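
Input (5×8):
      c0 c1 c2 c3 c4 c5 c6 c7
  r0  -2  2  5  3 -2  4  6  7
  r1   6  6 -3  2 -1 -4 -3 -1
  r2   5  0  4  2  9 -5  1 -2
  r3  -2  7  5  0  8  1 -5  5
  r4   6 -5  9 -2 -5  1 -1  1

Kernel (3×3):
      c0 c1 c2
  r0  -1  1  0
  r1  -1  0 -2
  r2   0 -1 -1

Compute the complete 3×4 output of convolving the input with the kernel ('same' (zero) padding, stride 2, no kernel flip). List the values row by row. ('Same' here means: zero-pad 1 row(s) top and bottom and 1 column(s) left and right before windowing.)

Output[0,0]: The receptive field on the zero-padded input at this output position is [0 0 0 / 0 -2 2 / 0 6 6]. Elementwise product with the kernel and sum: 0·-1 + 0·1 + 0·-1 + 2·-2 + 6·-1 + 6·-1.

-16 -7 -6 -14
1 -18 -4 10
8 7 8 -9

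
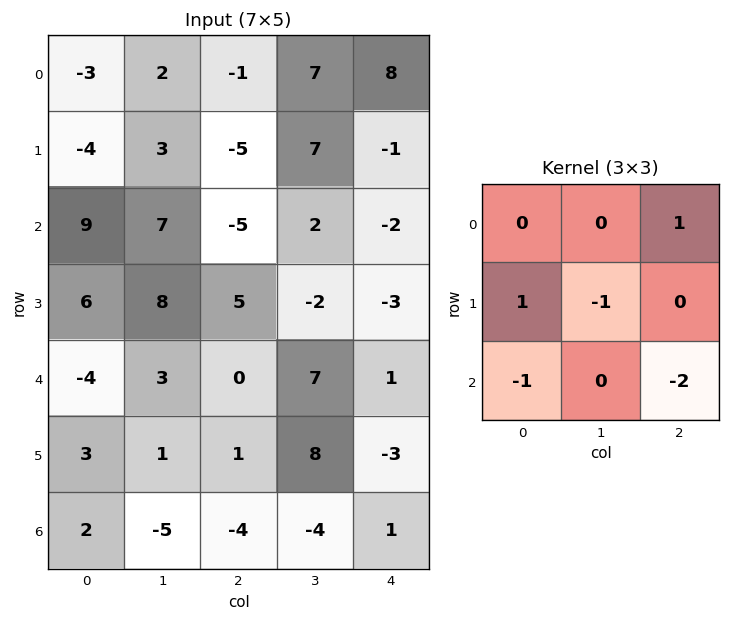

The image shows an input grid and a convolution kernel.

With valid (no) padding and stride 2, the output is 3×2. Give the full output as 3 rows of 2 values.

-7 5
-3 3
8 -4

Output[0,0]: The receptive field on the input at this output position is [-3 2 -1 / -4 3 -5 / 9 7 -5]. Elementwise product with the kernel and sum: -1·1 + -4·1 + 3·-1 + 9·-1 + -5·-2.
Output[0,1]: The receptive field on the input at this output position is [-1 7 8 / -5 7 -1 / -5 2 -2]. Elementwise product with the kernel and sum: 8·1 + -5·1 + 7·-1 + -5·-1 + -2·-2.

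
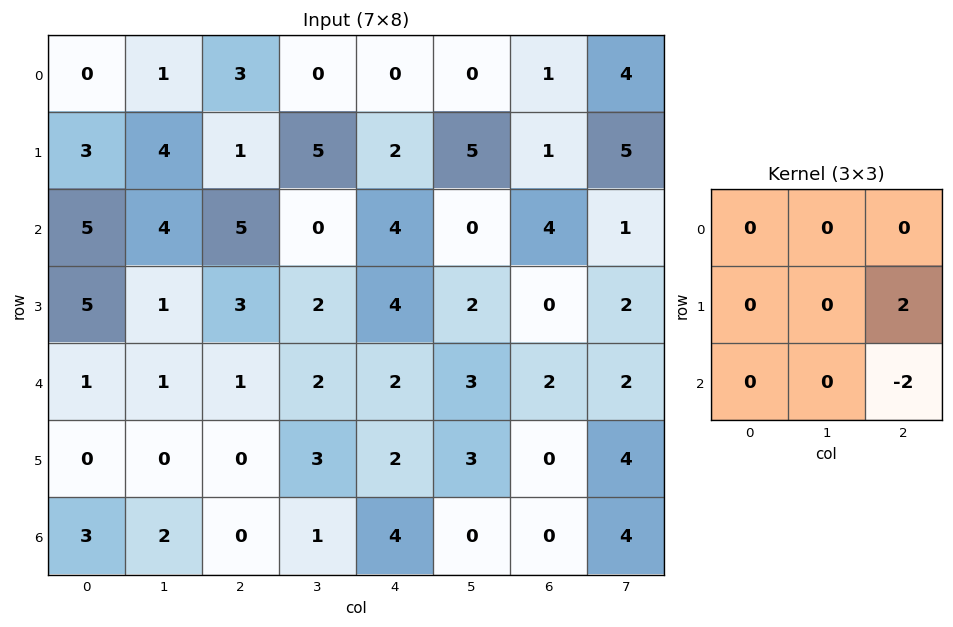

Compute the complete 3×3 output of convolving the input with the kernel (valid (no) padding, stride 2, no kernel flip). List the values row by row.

-8 -4 -6
4 4 -4
0 -4 0

Output[0,0]: The receptive field on the input at this output position is [0 1 3 / 3 4 1 / 5 4 5]. Elementwise product with the kernel and sum: 1·2 + 5·-2.
Output[0,1]: The receptive field on the input at this output position is [3 0 0 / 1 5 2 / 5 0 4]. Elementwise product with the kernel and sum: 2·2 + 4·-2.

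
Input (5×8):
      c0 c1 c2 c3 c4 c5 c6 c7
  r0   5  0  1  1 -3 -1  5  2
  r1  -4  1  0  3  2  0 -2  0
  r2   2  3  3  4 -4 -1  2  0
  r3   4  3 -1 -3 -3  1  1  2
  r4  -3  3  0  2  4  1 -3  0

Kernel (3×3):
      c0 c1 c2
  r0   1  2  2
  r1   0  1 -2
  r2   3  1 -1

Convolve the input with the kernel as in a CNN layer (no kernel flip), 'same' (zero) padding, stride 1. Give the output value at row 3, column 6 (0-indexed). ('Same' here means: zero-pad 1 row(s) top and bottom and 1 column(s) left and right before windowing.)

The receptive field on the zero-padded input at this output position is [-1 2 0 / 1 1 2 / 1 -3 0]. Elementwise product with the kernel and sum: -1·1 + 2·2 + 0·2 + 1·1 + 2·-2 + 1·3 + -3·1 + 0·-1.

0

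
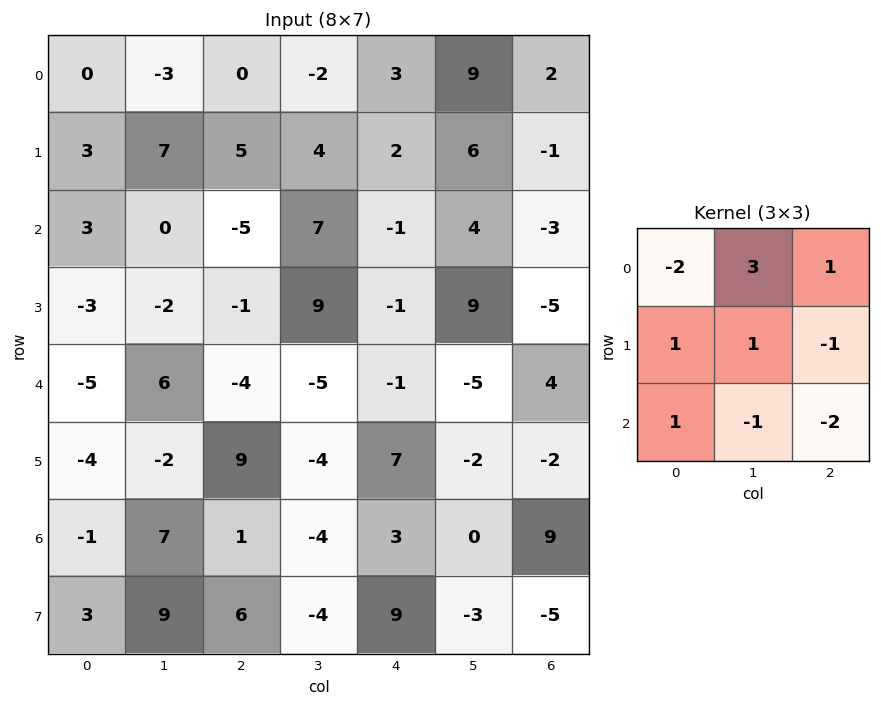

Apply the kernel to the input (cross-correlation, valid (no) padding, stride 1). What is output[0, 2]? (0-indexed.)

The receptive field on the input at this output position is [0 -2 3 / 5 4 2 / -5 7 -1]. Elementwise product with the kernel and sum: 0·-2 + -2·3 + 3·1 + 5·1 + 4·1 + 2·-1 + -5·1 + 7·-1 + -1·-2.

-6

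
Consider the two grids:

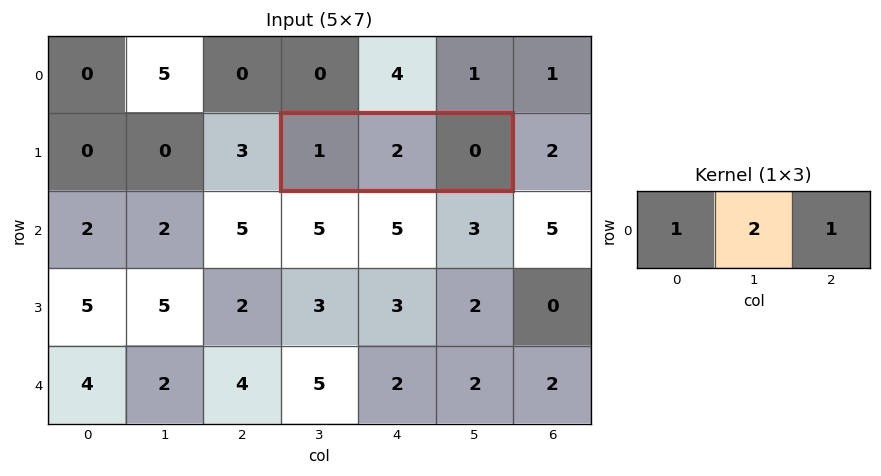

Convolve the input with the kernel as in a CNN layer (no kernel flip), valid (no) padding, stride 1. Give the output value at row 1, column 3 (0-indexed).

The receptive field on the input at this output position is [1 2 0]. Elementwise product with the kernel and sum: 1·1 + 2·2 + 0·1.

5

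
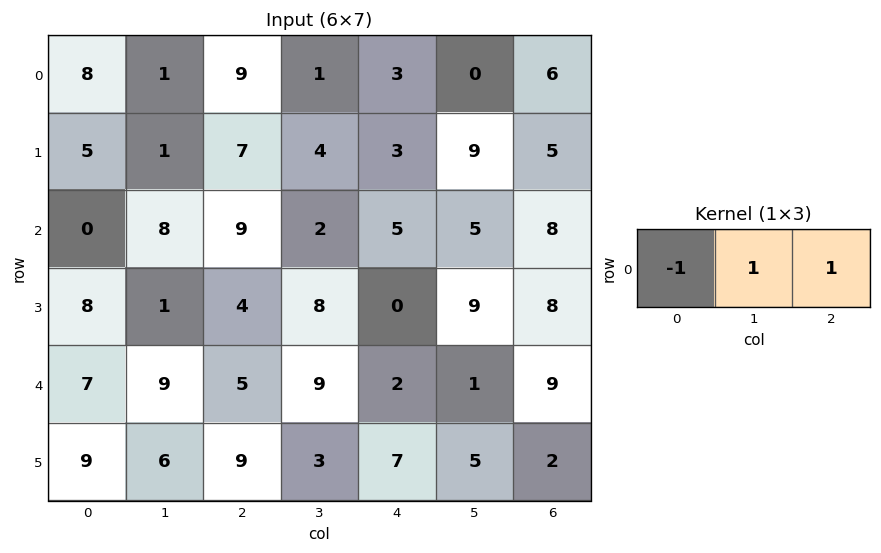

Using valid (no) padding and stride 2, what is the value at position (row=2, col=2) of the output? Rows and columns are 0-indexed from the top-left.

The receptive field on the input at this output position is [2 1 9]. Elementwise product with the kernel and sum: 2·-1 + 1·1 + 9·1.

8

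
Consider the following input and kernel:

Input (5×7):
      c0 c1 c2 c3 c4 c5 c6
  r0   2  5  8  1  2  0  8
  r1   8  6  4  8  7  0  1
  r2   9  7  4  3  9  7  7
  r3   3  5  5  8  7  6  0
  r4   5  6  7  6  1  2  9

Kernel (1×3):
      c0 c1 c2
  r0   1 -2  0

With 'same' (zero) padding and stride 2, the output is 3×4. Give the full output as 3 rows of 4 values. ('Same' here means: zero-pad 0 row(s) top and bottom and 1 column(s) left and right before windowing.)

-4 -11 -3 -16
-18 -1 -15 -7
-10 -8 4 -16

Output[0,0]: The receptive field on the zero-padded input at this output position is [0 2 5]. Elementwise product with the kernel and sum: 0·1 + 2·-2.
Output[0,1]: The receptive field on the zero-padded input at this output position is [5 8 1]. Elementwise product with the kernel and sum: 5·1 + 8·-2.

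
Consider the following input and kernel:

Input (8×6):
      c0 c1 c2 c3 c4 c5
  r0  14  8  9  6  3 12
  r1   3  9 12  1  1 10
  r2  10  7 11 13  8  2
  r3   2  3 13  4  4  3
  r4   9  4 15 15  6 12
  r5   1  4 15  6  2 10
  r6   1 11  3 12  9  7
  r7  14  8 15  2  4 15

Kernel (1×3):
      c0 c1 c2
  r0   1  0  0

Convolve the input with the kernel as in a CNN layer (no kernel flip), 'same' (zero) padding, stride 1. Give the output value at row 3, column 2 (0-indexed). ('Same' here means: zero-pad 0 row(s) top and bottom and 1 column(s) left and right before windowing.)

The receptive field on the zero-padded input at this output position is [3 13 4]. Elementwise product with the kernel and sum: 3·1.

3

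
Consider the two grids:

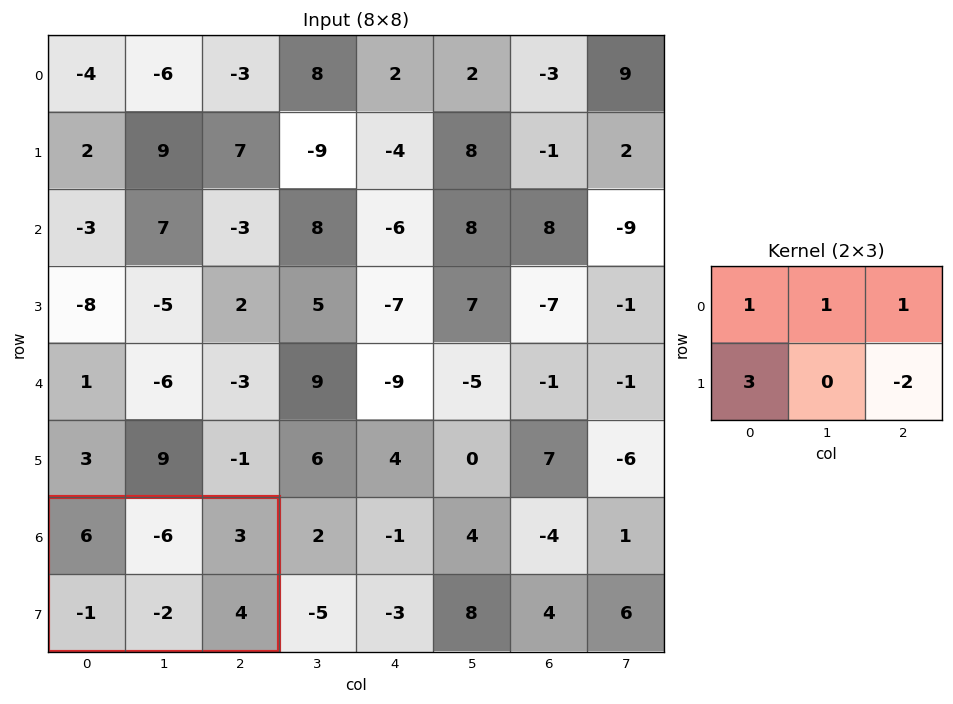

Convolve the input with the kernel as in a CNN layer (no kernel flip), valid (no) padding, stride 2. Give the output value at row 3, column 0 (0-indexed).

-8

The receptive field on the input at this output position is [6 -6 3 / -1 -2 4]. Elementwise product with the kernel and sum: 6·1 + -6·1 + 3·1 + -1·3 + 4·-2.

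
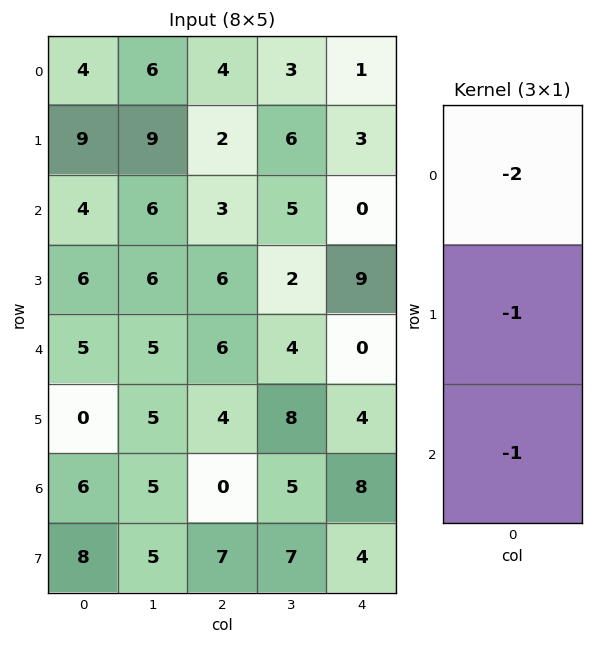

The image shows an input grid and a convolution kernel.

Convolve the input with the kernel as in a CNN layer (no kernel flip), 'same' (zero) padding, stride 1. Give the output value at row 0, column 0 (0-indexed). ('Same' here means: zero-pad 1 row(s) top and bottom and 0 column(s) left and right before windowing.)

The receptive field on the zero-padded input at this output position is [0 / 4 / 9]. Elementwise product with the kernel and sum: 0·-2 + 4·-1 + 9·-1.

-13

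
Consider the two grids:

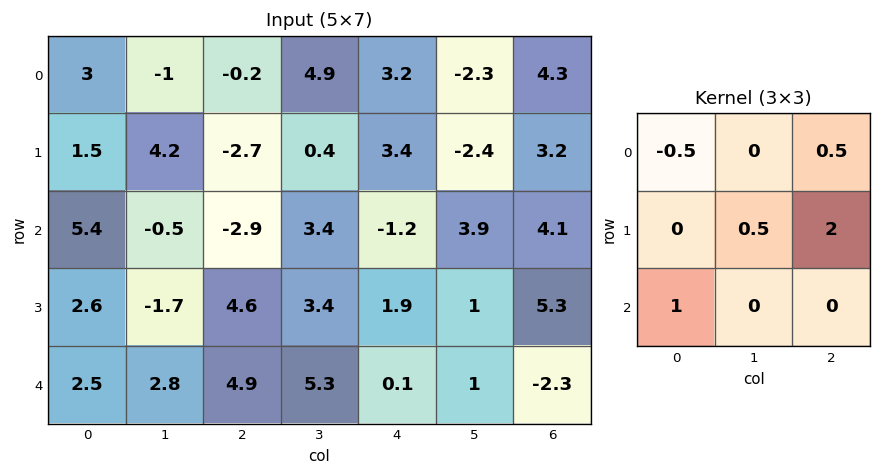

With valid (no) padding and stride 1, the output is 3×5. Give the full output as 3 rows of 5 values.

Output[0,0]: The receptive field on the input at this output position is [3 -1 -0.2 / 1.5 4.2 -2.7 / 5.4 -0.5 -2.9]. Elementwise product with the kernel and sum: 3·-0.5 + -0.2·0.5 + 4.2·0.5 + -2.7·2 + 5.4·1.

0.5 1.9 5.8 -3.3 4.55
-5.55 1.75 6.95 9.2 11.95
6.7 13.85 11.25 8.5 13.85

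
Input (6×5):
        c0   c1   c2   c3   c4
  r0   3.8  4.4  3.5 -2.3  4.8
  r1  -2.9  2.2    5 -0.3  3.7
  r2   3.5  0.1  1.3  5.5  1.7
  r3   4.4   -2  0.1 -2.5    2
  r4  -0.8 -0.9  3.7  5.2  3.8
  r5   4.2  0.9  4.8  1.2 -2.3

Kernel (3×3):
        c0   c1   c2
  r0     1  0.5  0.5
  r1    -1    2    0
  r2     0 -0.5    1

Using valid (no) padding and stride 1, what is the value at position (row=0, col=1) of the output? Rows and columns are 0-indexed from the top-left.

17.65

The receptive field on the input at this output position is [4.4 3.5 -2.3 / 2.2 5 -0.3 / 0.1 1.3 5.5]. Elementwise product with the kernel and sum: 4.4·1 + 3.5·0.5 + -2.3·0.5 + 2.2·-1 + 5·2 + 1.3·-0.5 + 5.5·1.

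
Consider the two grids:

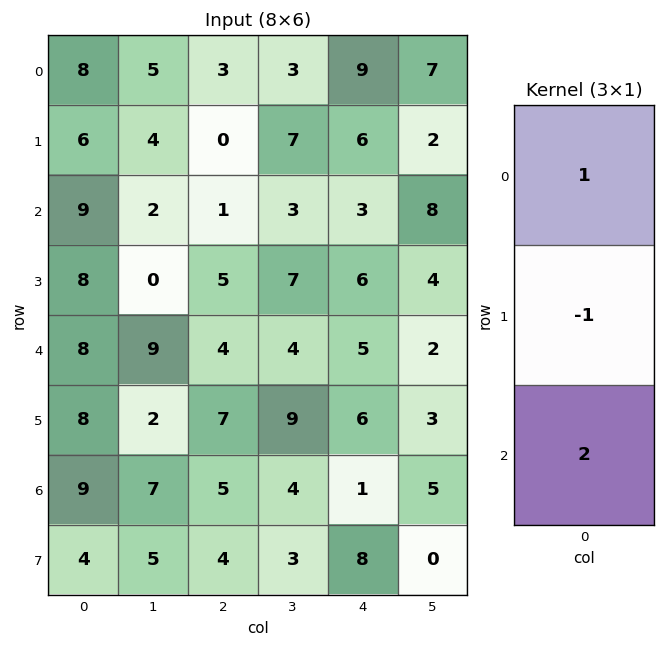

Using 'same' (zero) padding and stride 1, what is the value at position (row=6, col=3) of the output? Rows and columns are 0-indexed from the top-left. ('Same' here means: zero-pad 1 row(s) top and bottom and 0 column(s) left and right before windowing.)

The receptive field on the zero-padded input at this output position is [9 / 4 / 3]. Elementwise product with the kernel and sum: 9·1 + 4·-1 + 3·2.

11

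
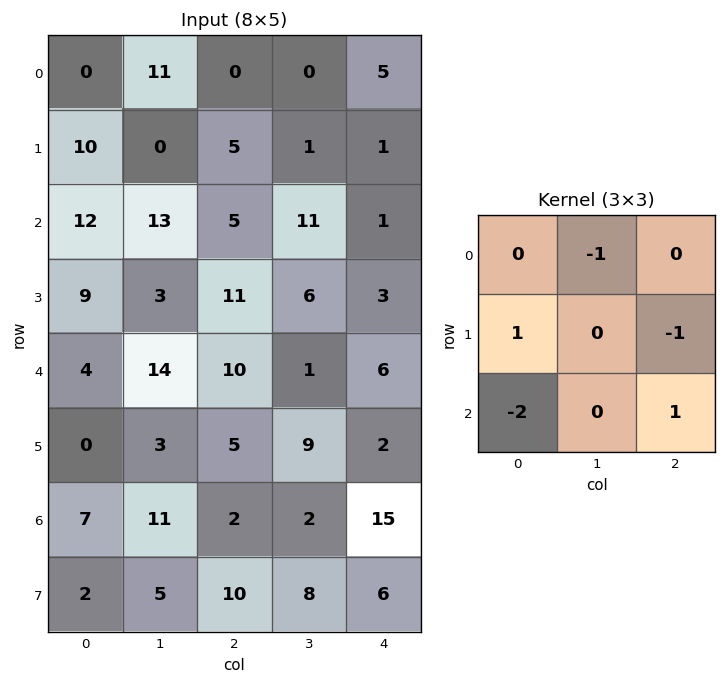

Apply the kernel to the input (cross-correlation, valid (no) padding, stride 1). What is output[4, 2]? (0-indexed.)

The receptive field on the input at this output position is [10 1 6 / 5 9 2 / 2 2 15]. Elementwise product with the kernel and sum: 1·-1 + 5·1 + 2·-1 + 2·-2 + 15·1.

13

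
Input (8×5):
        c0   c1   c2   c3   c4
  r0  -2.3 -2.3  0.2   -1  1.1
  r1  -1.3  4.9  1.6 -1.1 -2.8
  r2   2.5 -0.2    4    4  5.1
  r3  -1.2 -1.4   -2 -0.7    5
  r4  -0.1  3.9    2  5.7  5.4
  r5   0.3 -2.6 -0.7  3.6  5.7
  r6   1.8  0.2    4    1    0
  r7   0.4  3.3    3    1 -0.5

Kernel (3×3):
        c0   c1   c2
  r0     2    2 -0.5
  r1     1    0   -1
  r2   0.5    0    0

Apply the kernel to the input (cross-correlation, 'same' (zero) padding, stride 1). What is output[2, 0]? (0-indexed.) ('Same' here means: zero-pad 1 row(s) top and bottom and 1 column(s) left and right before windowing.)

The receptive field on the zero-padded input at this output position is [0 -1.3 4.9 / 0 2.5 -0.2 / 0 -1.2 -1.4]. Elementwise product with the kernel and sum: 0·2 + -1.3·2 + 4.9·-0.5 + 0·1 + -0.2·-1 + 0·0.5.

-4.85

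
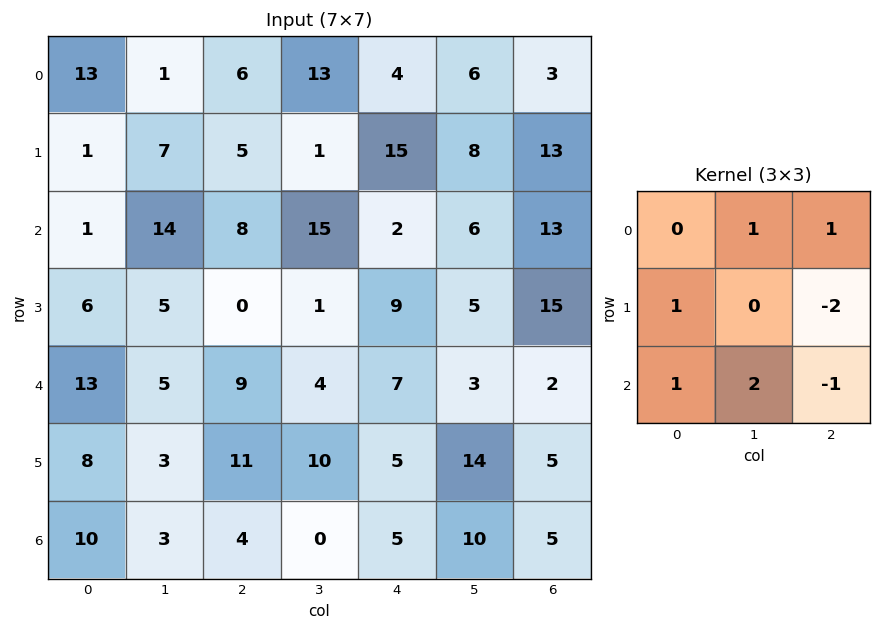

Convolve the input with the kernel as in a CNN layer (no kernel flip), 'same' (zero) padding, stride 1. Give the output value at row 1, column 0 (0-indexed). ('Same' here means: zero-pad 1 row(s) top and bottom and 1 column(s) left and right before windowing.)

-12

The receptive field on the zero-padded input at this output position is [0 13 1 / 0 1 7 / 0 1 14]. Elementwise product with the kernel and sum: 13·1 + 1·1 + 0·1 + 7·-2 + 0·1 + 1·2 + 14·-1.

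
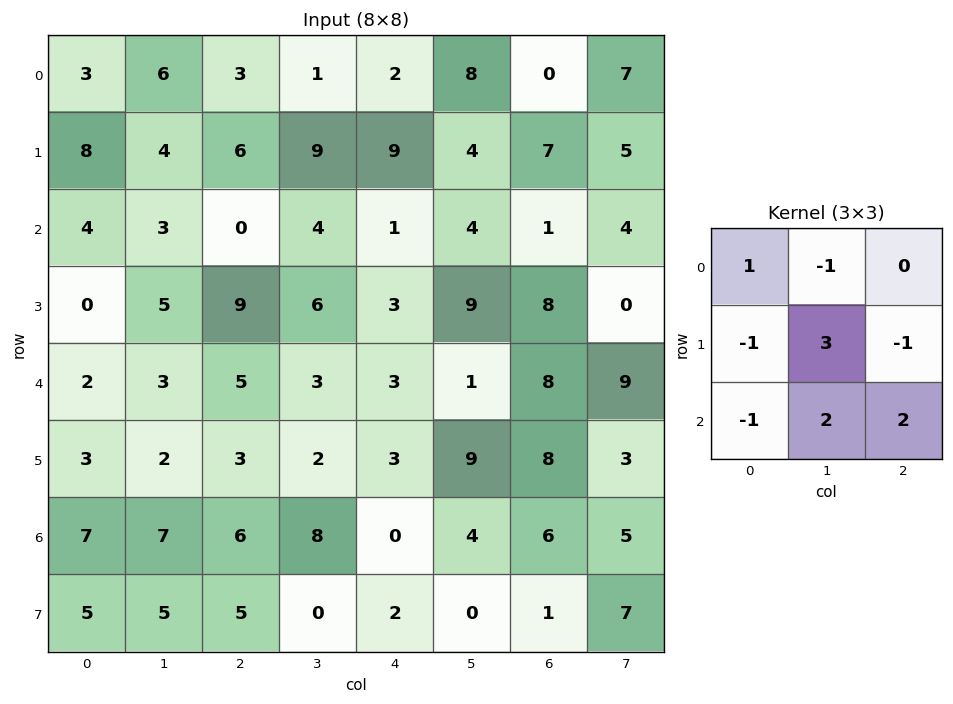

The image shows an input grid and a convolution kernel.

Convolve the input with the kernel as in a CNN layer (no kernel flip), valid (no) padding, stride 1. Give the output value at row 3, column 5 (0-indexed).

28

The receptive field on the input at this output position is [9 8 0 / 1 8 9 / 9 8 3]. Elementwise product with the kernel and sum: 9·1 + 8·-1 + 1·-1 + 8·3 + 9·-1 + 9·-1 + 8·2 + 3·2.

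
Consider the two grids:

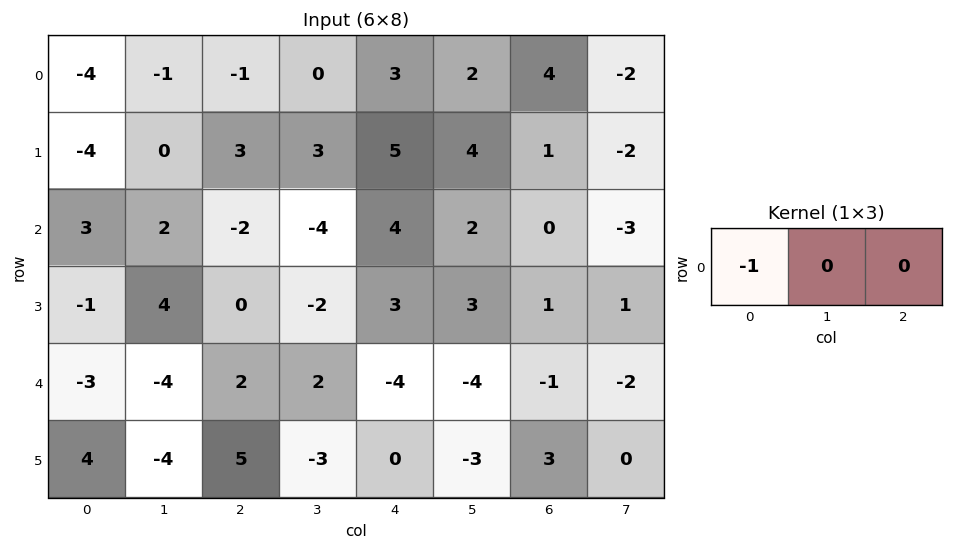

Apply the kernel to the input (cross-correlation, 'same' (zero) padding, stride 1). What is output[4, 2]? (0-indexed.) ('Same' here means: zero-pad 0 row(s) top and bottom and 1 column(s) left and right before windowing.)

4

The receptive field on the zero-padded input at this output position is [-4 2 2]. Elementwise product with the kernel and sum: -4·-1.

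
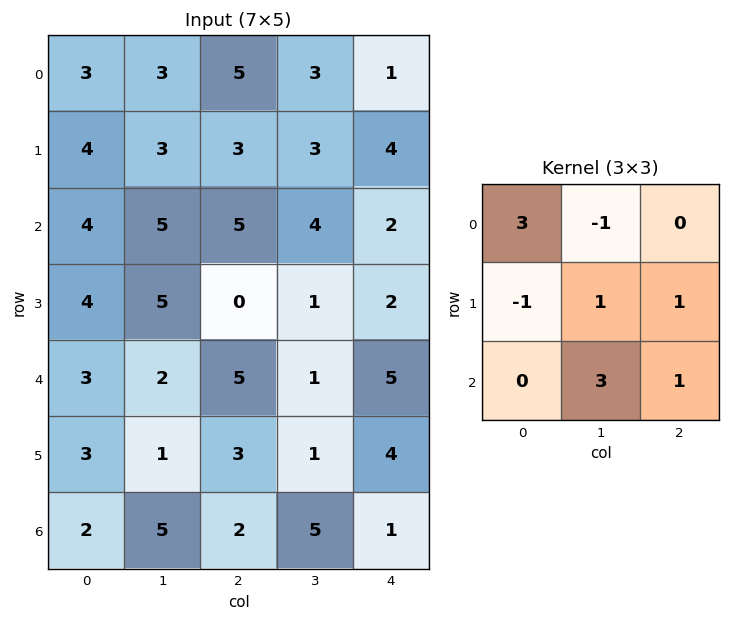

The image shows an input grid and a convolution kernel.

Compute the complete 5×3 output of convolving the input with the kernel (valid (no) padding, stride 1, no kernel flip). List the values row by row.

28 26 30
30 11 12
19 22 22
17 29 7
25 15 32

Output[0,0]: The receptive field on the input at this output position is [3 3 5 / 4 3 3 / 4 5 5]. Elementwise product with the kernel and sum: 3·3 + 3·-1 + 4·-1 + 3·1 + 3·1 + 5·3 + 5·1.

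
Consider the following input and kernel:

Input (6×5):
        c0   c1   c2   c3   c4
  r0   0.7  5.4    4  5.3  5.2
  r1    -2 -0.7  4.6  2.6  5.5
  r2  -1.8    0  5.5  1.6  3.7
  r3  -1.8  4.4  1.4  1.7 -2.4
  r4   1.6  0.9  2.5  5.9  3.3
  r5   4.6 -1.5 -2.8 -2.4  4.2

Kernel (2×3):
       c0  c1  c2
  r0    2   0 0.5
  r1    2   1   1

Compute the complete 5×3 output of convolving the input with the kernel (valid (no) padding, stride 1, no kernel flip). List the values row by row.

3.3 19.25 27.9
0.2 7 28.25
1.35 12.7 14.95
3.7 19.85 15.8
9.35 -3.45 2.85

Output[0,0]: The receptive field on the input at this output position is [0.7 5.4 4 / -2 -0.7 4.6]. Elementwise product with the kernel and sum: 0.7·2 + 4·0.5 + -2·2 + -0.7·1 + 4.6·1.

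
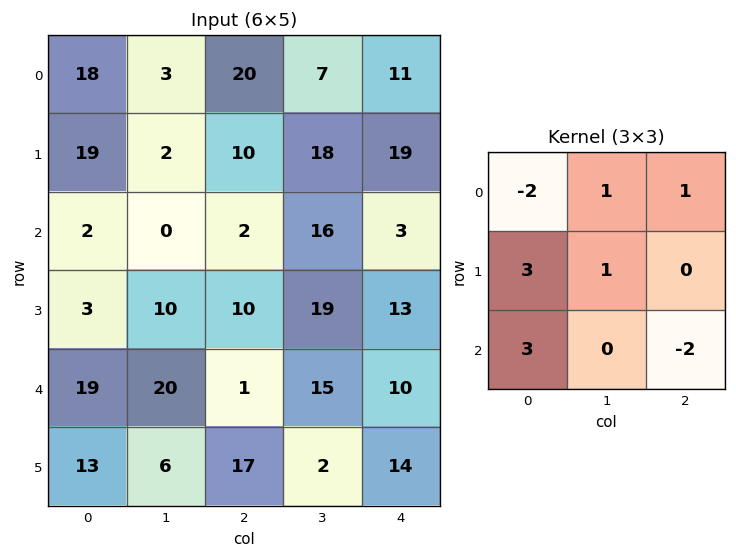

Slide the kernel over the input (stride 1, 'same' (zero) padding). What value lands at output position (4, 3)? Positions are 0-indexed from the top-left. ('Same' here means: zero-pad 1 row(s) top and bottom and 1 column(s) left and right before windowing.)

53

The receptive field on the zero-padded input at this output position is [10 19 13 / 1 15 10 / 17 2 14]. Elementwise product with the kernel and sum: 10·-2 + 19·1 + 13·1 + 1·3 + 15·1 + 17·3 + 14·-2.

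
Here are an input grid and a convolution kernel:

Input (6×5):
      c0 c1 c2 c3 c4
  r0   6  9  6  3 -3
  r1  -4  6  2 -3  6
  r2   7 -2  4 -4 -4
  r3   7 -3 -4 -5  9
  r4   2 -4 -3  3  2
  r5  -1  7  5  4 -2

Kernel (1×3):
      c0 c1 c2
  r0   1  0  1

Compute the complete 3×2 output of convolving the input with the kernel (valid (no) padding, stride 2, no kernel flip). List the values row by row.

Output[0,0]: The receptive field on the input at this output position is [6 9 6]. Elementwise product with the kernel and sum: 6·1 + 6·1.

12 3
11 0
-1 -1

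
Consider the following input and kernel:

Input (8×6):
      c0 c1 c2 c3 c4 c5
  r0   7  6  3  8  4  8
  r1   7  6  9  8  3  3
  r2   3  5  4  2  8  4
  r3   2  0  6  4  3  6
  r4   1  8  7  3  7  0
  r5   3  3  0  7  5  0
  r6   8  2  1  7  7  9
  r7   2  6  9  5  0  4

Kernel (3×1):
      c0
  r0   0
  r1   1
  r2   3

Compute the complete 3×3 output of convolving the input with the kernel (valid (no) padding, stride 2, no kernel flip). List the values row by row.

16 21 27
5 27 24
27 3 26

Output[0,0]: The receptive field on the input at this output position is [7 / 7 / 3]. Elementwise product with the kernel and sum: 7·1 + 3·3.
Output[0,1]: The receptive field on the input at this output position is [3 / 9 / 4]. Elementwise product with the kernel and sum: 9·1 + 4·3.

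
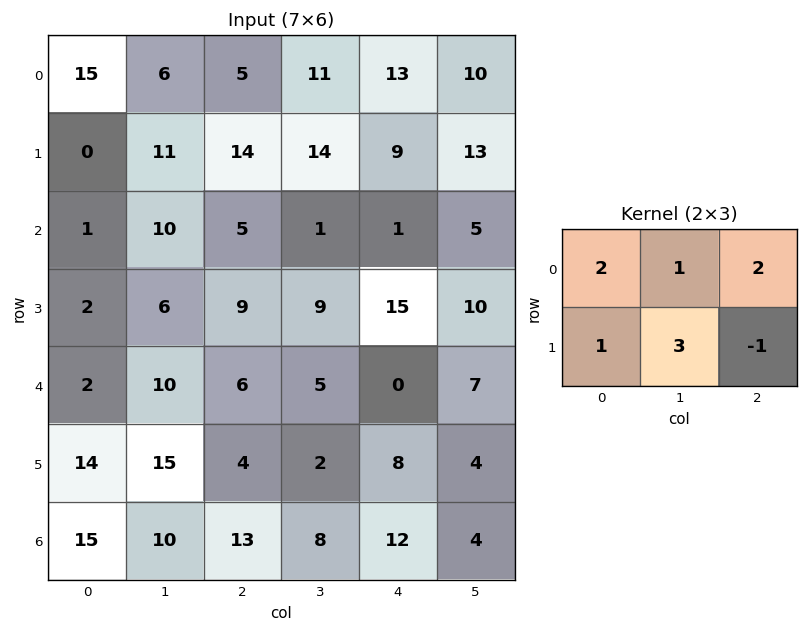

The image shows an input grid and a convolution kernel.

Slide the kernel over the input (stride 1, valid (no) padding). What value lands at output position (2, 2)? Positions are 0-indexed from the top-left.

The receptive field on the input at this output position is [5 1 1 / 9 9 15]. Elementwise product with the kernel and sum: 5·2 + 1·1 + 1·2 + 9·1 + 9·3 + 15·-1.

34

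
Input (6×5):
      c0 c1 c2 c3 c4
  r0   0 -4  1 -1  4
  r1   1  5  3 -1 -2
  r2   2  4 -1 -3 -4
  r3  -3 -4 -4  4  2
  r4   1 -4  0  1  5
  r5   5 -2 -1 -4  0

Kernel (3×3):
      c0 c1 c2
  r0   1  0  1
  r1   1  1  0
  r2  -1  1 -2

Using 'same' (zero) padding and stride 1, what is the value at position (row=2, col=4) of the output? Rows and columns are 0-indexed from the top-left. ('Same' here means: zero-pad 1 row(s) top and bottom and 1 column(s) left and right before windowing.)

-10

The receptive field on the zero-padded input at this output position is [-1 -2 0 / -3 -4 0 / 4 2 0]. Elementwise product with the kernel and sum: -1·1 + 0·1 + -3·1 + -4·1 + 4·-1 + 2·1 + 0·-2.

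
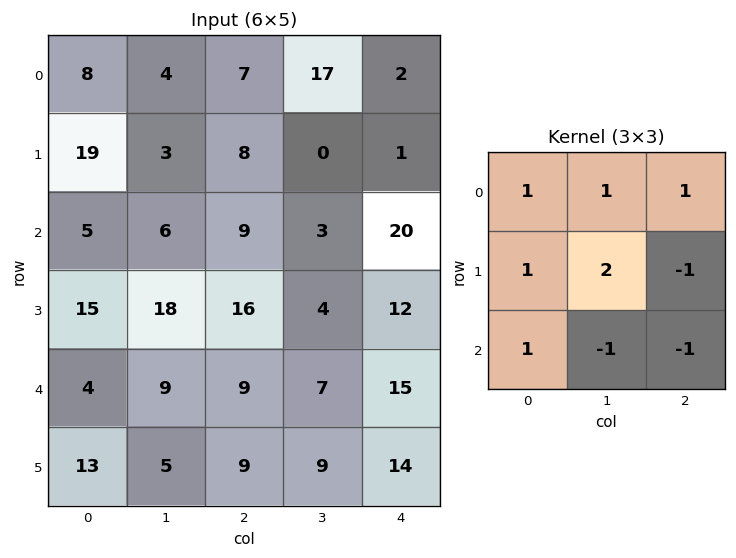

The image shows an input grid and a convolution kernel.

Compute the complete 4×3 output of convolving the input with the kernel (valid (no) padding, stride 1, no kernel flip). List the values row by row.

Output[0,0]: The receptive field on the input at this output position is [8 4 7 / 19 3 8 / 5 6 9]. Elementwise product with the kernel and sum: 8·1 + 4·1 + 7·1 + 19·1 + 3·2 + 8·-1 + 5·1 + 6·-1 + 9·-1.
Output[0,1]: The receptive field on the input at this output position is [4 7 17 / 3 8 0 / 6 9 3]. Elementwise product with the kernel and sum: 4·1 + 7·1 + 17·1 + 3·1 + 8·2 + 0·-1 + 6·1 + 9·-1 + 3·-1.

26 41 19
19 30 4
41 57 31
61 45 26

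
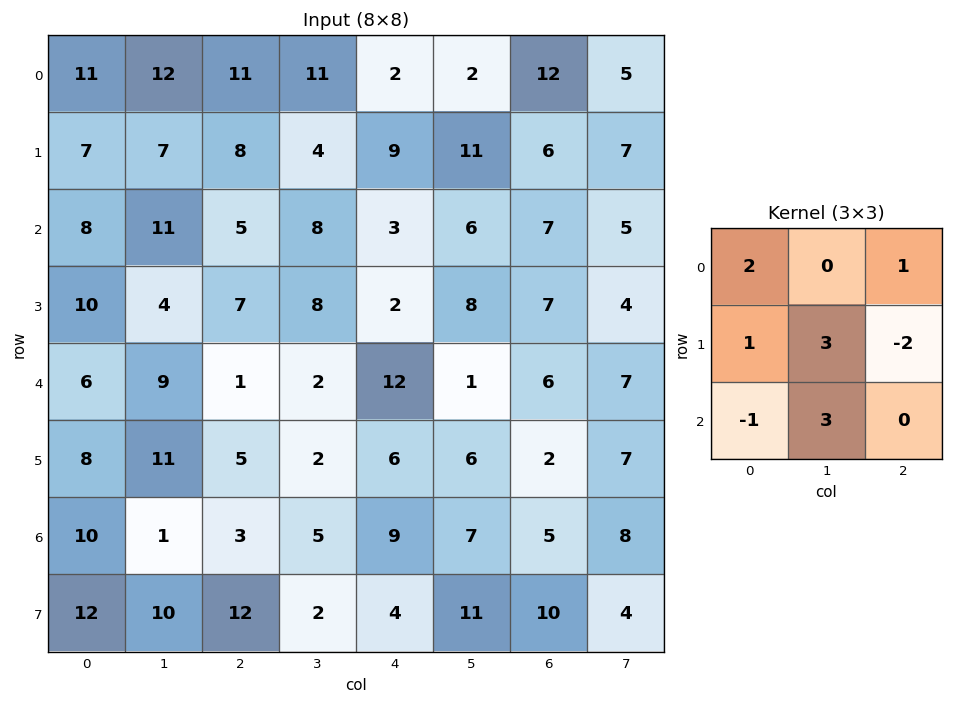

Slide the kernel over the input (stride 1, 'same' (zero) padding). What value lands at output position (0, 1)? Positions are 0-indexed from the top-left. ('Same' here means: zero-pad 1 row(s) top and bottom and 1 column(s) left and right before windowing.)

39

The receptive field on the zero-padded input at this output position is [0 0 0 / 11 12 11 / 7 7 8]. Elementwise product with the kernel and sum: 0·2 + 0·1 + 11·1 + 12·3 + 11·-2 + 7·-1 + 7·3.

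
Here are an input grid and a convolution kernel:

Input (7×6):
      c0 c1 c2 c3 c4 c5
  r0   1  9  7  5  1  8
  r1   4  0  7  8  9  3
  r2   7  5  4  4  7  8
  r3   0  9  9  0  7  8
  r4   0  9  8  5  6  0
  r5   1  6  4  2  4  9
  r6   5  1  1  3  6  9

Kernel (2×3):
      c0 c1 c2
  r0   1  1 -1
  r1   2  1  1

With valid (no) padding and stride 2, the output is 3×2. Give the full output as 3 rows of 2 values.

Output[0,0]: The receptive field on the input at this output position is [1 9 7 / 4 0 7]. Elementwise product with the kernel and sum: 1·1 + 9·1 + 7·-1 + 4·2 + 0·1 + 7·1.
Output[0,1]: The receptive field on the input at this output position is [7 5 1 / 7 8 9]. Elementwise product with the kernel and sum: 7·1 + 5·1 + 1·-1 + 7·2 + 8·1 + 9·1.

18 42
26 26
13 21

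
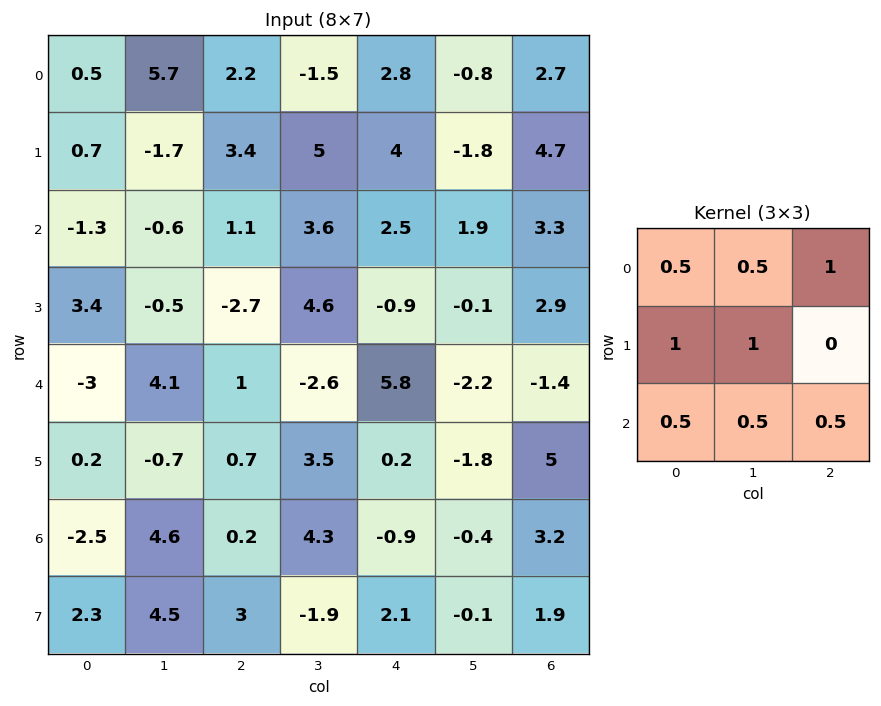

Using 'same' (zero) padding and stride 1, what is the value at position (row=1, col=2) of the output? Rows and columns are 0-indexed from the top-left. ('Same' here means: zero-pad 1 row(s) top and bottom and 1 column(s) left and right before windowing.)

6.2

The receptive field on the zero-padded input at this output position is [5.7 2.2 -1.5 / -1.7 3.4 5 / -0.6 1.1 3.6]. Elementwise product with the kernel and sum: 5.7·0.5 + 2.2·0.5 + -1.5·1 + -1.7·1 + 3.4·1 + -0.6·0.5 + 1.1·0.5 + 3.6·0.5.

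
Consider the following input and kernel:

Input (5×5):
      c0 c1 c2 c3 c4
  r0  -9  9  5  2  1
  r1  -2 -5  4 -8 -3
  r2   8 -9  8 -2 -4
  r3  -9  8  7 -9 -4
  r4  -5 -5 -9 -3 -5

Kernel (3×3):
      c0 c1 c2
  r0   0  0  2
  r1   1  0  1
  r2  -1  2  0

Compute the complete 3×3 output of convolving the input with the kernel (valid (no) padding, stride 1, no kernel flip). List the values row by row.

-14 16 -9
49 -21 -27
9 -18 -2

Output[0,0]: The receptive field on the input at this output position is [-9 9 5 / -2 -5 4 / 8 -9 8]. Elementwise product with the kernel and sum: 5·2 + -2·1 + 4·1 + 8·-1 + -9·2.
Output[0,1]: The receptive field on the input at this output position is [9 5 2 / -5 4 -8 / -9 8 -2]. Elementwise product with the kernel and sum: 2·2 + -5·1 + -8·1 + -9·-1 + 8·2.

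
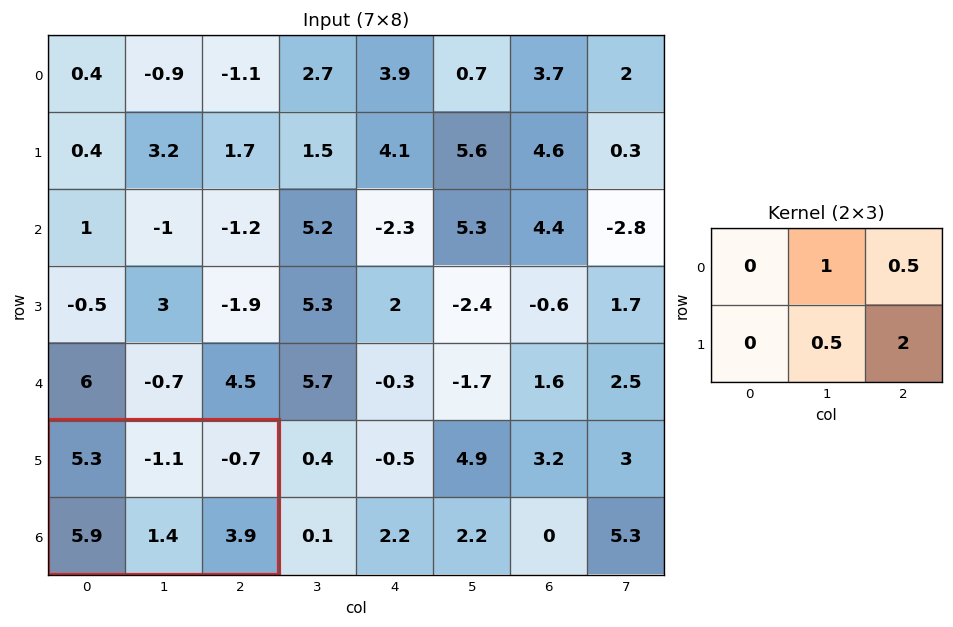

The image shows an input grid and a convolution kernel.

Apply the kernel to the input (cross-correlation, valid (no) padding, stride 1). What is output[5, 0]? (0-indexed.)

The receptive field on the input at this output position is [5.3 -1.1 -0.7 / 5.9 1.4 3.9]. Elementwise product with the kernel and sum: -1.1·1 + -0.7·0.5 + 1.4·0.5 + 3.9·2.

7.05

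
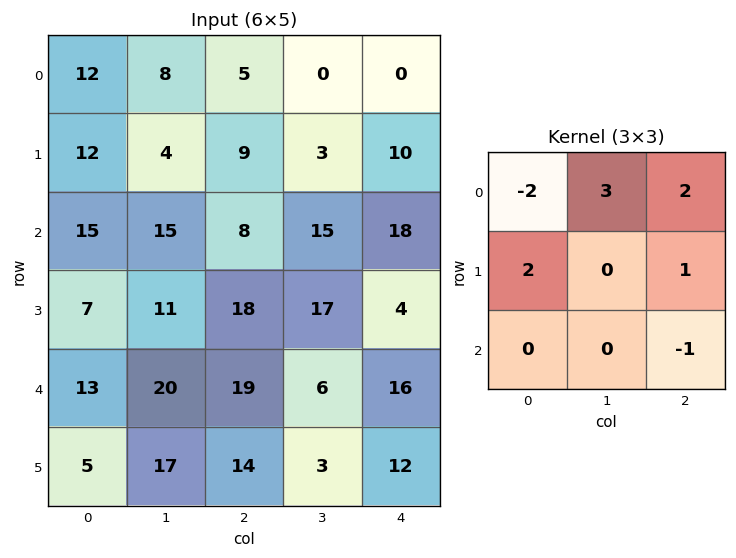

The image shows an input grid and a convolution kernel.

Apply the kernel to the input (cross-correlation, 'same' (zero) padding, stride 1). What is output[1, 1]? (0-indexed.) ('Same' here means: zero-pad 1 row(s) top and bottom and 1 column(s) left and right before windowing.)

The receptive field on the zero-padded input at this output position is [12 8 5 / 12 4 9 / 15 15 8]. Elementwise product with the kernel and sum: 12·-2 + 8·3 + 5·2 + 12·2 + 9·1 + 8·-1.

35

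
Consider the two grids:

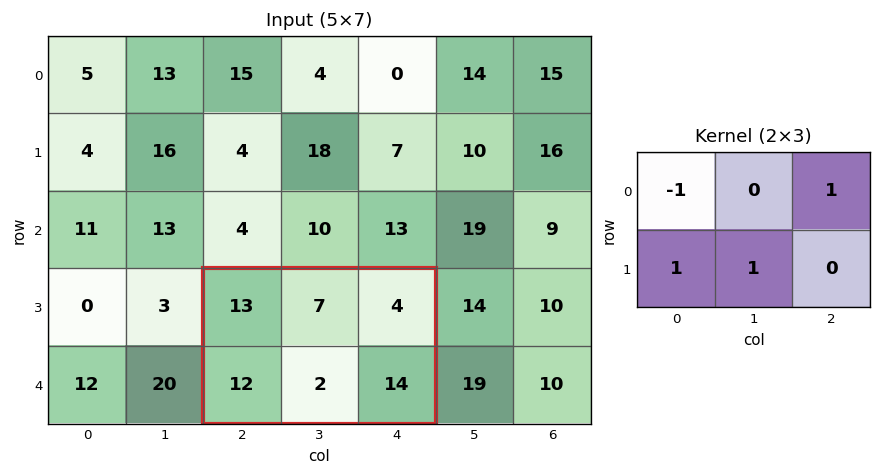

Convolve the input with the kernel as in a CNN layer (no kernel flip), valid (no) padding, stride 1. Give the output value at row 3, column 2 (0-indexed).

The receptive field on the input at this output position is [13 7 4 / 12 2 14]. Elementwise product with the kernel and sum: 13·-1 + 4·1 + 12·1 + 2·1.

5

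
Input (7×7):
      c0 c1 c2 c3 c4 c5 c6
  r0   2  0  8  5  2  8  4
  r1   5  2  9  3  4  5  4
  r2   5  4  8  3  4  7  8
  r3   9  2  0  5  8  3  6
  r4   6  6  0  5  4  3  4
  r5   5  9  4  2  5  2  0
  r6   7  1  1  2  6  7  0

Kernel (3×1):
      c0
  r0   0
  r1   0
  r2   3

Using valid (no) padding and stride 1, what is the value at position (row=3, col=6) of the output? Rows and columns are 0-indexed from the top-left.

0

The receptive field on the input at this output position is [6 / 4 / 0]. Elementwise product with the kernel and sum: 0·3.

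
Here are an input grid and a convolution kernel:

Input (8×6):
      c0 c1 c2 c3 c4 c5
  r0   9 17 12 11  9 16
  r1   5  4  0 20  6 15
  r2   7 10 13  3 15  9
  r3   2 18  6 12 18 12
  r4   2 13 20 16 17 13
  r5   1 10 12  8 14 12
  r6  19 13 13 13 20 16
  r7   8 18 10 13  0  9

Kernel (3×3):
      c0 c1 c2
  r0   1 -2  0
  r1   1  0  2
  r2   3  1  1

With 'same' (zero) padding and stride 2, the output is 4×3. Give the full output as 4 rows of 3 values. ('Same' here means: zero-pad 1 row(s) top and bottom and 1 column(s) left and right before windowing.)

43 71 124
30 92 95
33 101 68
50 102 73

Output[0,0]: The receptive field on the zero-padded input at this output position is [0 0 0 / 0 9 17 / 0 5 4]. Elementwise product with the kernel and sum: 0·1 + 0·-2 + 0·1 + 17·2 + 0·3 + 5·1 + 4·1.
Output[0,1]: The receptive field on the zero-padded input at this output position is [0 0 0 / 17 12 11 / 4 0 20]. Elementwise product with the kernel and sum: 0·1 + 0·-2 + 17·1 + 11·2 + 4·3 + 0·1 + 20·1.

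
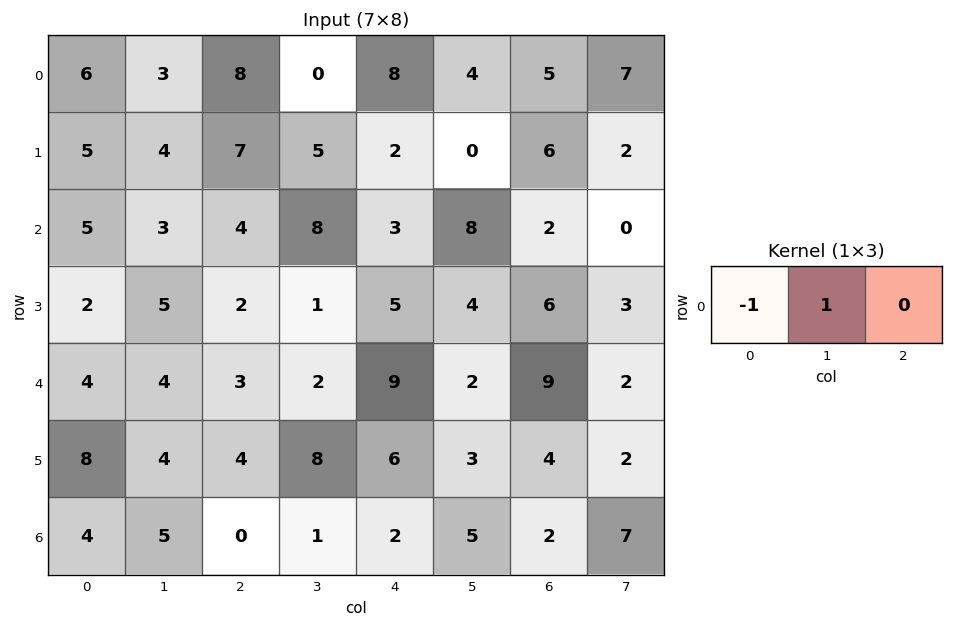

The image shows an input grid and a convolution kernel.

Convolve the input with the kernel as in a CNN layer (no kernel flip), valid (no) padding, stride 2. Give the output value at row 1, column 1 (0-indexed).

The receptive field on the input at this output position is [4 8 3]. Elementwise product with the kernel and sum: 4·-1 + 8·1.

4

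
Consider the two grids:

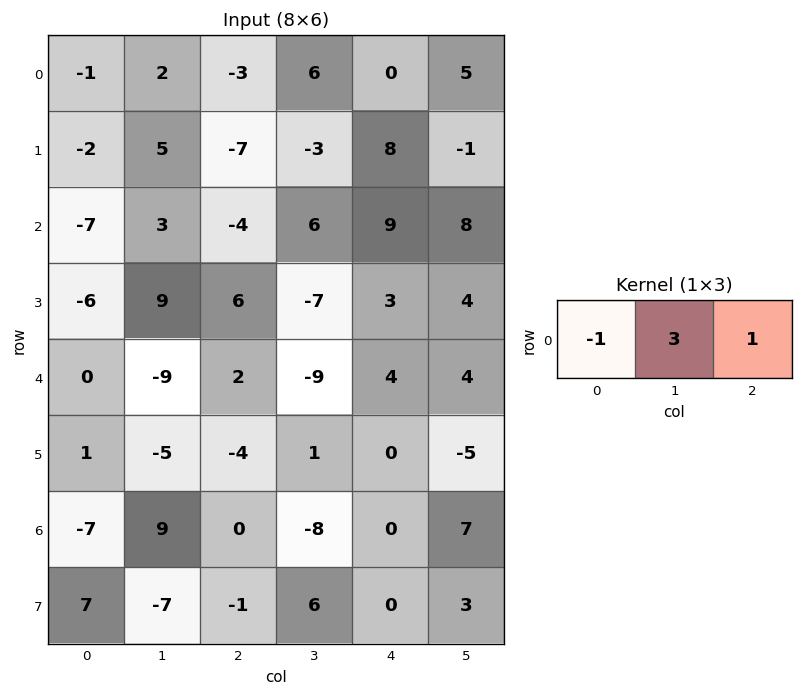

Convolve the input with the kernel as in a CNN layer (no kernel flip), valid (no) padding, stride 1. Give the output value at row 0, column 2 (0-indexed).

The receptive field on the input at this output position is [-3 6 0]. Elementwise product with the kernel and sum: -3·-1 + 6·3 + 0·1.

21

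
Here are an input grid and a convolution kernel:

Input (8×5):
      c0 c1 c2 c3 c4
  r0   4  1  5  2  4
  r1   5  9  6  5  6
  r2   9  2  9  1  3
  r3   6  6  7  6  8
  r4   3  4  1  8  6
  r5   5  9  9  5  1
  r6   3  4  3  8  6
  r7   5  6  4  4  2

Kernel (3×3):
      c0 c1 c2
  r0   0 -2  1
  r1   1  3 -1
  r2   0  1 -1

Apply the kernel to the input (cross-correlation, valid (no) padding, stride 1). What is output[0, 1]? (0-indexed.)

22

The receptive field on the input at this output position is [1 5 2 / 9 6 5 / 2 9 1]. Elementwise product with the kernel and sum: 5·-2 + 2·1 + 9·1 + 6·3 + 5·-1 + 9·1 + 1·-1.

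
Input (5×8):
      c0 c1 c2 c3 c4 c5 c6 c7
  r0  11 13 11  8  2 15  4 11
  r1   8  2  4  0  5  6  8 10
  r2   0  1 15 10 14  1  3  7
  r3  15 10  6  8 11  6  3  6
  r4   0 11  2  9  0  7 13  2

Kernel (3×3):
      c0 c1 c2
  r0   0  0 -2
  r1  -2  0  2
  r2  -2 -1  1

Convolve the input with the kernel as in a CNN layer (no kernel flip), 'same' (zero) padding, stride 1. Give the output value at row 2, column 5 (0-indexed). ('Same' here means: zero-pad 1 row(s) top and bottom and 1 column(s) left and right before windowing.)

The receptive field on the zero-padded input at this output position is [5 6 8 / 14 1 3 / 11 6 3]. Elementwise product with the kernel and sum: 8·-2 + 14·-2 + 3·2 + 11·-2 + 6·-1 + 3·1.

-63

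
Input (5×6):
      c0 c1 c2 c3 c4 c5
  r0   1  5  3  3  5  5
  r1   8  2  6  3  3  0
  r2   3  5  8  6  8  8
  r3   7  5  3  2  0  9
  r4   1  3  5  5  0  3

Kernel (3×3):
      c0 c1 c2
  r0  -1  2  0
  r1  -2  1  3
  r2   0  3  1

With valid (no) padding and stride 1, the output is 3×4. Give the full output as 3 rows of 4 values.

36 42 29 36
37 37 20 32
21 30 15 36

Output[0,0]: The receptive field on the input at this output position is [1 5 3 / 8 2 6 / 3 5 8]. Elementwise product with the kernel and sum: 1·-1 + 5·2 + 8·-2 + 2·1 + 6·3 + 5·3 + 8·1.
Output[0,1]: The receptive field on the input at this output position is [5 3 3 / 2 6 3 / 5 8 6]. Elementwise product with the kernel and sum: 5·-1 + 3·2 + 2·-2 + 6·1 + 3·3 + 8·3 + 6·1.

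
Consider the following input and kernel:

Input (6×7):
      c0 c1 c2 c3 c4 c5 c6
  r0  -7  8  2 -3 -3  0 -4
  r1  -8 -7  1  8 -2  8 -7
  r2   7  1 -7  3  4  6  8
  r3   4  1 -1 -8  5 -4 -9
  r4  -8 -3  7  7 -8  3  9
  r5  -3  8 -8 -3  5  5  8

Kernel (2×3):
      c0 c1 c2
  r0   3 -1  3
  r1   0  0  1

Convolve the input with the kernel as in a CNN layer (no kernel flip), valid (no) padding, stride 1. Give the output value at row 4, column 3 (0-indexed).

The receptive field on the input at this output position is [7 -8 3 / -3 5 5]. Elementwise product with the kernel and sum: 7·3 + -8·-1 + 3·3 + 5·1.

43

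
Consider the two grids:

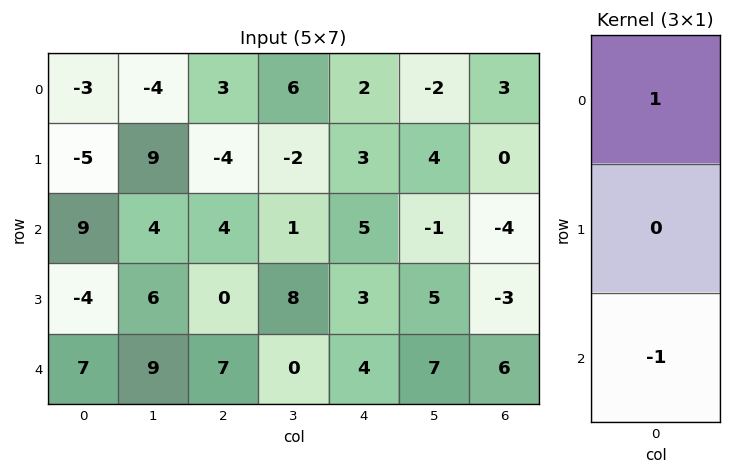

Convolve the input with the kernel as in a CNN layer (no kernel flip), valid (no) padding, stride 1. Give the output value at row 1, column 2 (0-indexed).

-4

The receptive field on the input at this output position is [-4 / 4 / 0]. Elementwise product with the kernel and sum: -4·1 + 0·-1.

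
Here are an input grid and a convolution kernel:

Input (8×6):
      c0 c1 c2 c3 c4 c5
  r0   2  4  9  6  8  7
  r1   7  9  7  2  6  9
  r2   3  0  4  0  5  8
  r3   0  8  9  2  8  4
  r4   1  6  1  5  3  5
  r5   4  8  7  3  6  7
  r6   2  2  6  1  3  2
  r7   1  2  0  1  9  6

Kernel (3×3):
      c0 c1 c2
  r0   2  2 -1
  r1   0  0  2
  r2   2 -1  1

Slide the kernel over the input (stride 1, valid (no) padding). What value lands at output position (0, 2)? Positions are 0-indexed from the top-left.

47

The receptive field on the input at this output position is [9 6 8 / 7 2 6 / 4 0 5]. Elementwise product with the kernel and sum: 9·2 + 6·2 + 8·-1 + 6·2 + 4·2 + 0·-1 + 5·1.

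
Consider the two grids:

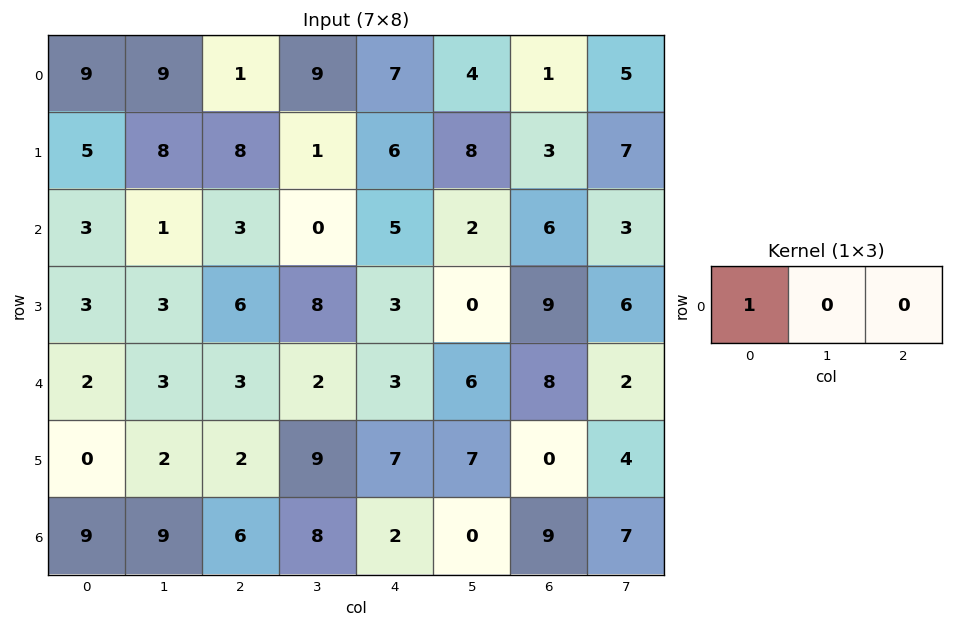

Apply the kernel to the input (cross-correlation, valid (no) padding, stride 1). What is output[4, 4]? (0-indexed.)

The receptive field on the input at this output position is [3 6 8]. Elementwise product with the kernel and sum: 3·1.

3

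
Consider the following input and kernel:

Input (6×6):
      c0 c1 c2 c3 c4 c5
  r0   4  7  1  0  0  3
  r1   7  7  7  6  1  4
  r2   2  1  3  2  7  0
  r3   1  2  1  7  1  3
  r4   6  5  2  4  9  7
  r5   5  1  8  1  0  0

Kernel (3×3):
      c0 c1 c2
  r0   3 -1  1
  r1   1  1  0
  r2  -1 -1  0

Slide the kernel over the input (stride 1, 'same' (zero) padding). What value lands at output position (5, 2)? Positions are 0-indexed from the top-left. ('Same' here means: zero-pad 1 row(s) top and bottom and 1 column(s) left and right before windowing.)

26

The receptive field on the zero-padded input at this output position is [5 2 4 / 1 8 1 / 0 0 0]. Elementwise product with the kernel and sum: 5·3 + 2·-1 + 4·1 + 1·1 + 8·1 + 0·-1 + 0·-1.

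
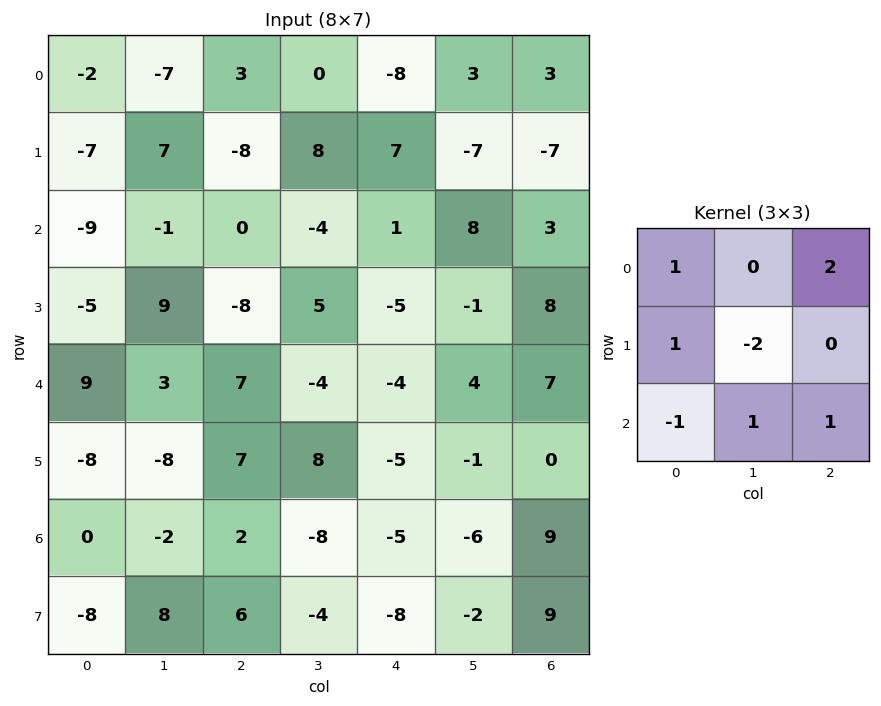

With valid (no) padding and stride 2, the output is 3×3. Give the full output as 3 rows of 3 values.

-9 -40 29
-31 -31 19
31 -25 15

Output[0,0]: The receptive field on the input at this output position is [-2 -7 3 / -7 7 -8 / -9 -1 0]. Elementwise product with the kernel and sum: -2·1 + 3·2 + -7·1 + 7·-2 + -9·-1 + -1·1 + 0·1.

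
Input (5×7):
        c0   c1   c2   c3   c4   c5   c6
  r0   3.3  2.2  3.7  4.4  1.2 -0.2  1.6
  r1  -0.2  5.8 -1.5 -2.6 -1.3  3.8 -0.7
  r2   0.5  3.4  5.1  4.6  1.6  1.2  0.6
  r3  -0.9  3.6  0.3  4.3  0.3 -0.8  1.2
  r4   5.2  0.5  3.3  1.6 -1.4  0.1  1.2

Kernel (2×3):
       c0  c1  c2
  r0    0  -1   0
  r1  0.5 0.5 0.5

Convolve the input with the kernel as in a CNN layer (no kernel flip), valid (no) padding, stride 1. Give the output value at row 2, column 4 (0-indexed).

-0.85

The receptive field on the input at this output position is [1.6 1.2 0.6 / 0.3 -0.8 1.2]. Elementwise product with the kernel and sum: 1.2·-1 + 0.3·0.5 + -0.8·0.5 + 1.2·0.5.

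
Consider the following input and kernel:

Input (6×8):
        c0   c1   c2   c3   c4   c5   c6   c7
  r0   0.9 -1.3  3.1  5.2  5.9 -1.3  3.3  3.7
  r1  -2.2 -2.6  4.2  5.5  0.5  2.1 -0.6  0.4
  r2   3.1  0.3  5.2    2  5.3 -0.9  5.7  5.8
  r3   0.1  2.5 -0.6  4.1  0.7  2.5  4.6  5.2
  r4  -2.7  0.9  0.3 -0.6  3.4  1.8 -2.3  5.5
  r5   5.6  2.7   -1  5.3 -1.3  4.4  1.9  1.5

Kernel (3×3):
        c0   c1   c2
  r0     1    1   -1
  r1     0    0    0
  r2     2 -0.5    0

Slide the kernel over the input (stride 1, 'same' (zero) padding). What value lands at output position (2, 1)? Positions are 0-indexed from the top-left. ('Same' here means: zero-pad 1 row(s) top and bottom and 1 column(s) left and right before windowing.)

-10.05

The receptive field on the zero-padded input at this output position is [-2.2 -2.6 4.2 / 3.1 0.3 5.2 / 0.1 2.5 -0.6]. Elementwise product with the kernel and sum: -2.2·1 + -2.6·1 + 4.2·-1 + 0.1·2 + 2.5·-0.5.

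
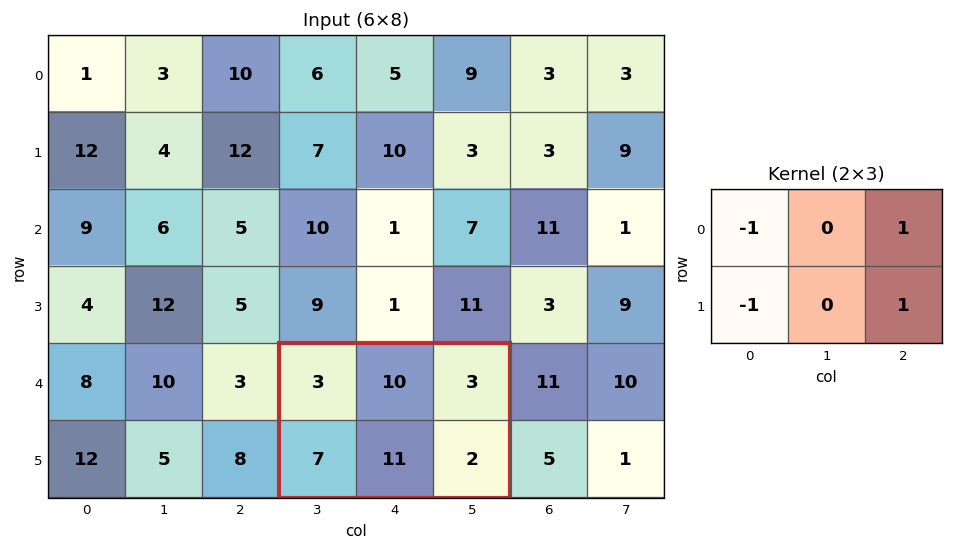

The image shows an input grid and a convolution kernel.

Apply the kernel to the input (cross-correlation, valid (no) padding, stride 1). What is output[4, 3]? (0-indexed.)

-5

The receptive field on the input at this output position is [3 10 3 / 7 11 2]. Elementwise product with the kernel and sum: 3·-1 + 3·1 + 7·-1 + 2·1.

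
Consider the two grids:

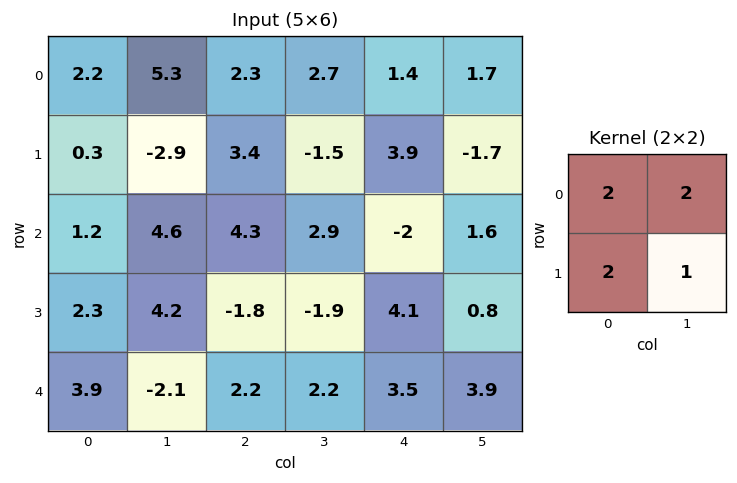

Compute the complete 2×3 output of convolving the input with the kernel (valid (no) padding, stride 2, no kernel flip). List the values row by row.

12.7 15.3 12.3
20.4 8.9 8.2

Output[0,0]: The receptive field on the input at this output position is [2.2 5.3 / 0.3 -2.9]. Elementwise product with the kernel and sum: 2.2·2 + 5.3·2 + 0.3·2 + -2.9·1.
Output[0,1]: The receptive field on the input at this output position is [2.3 2.7 / 3.4 -1.5]. Elementwise product with the kernel and sum: 2.3·2 + 2.7·2 + 3.4·2 + -1.5·1.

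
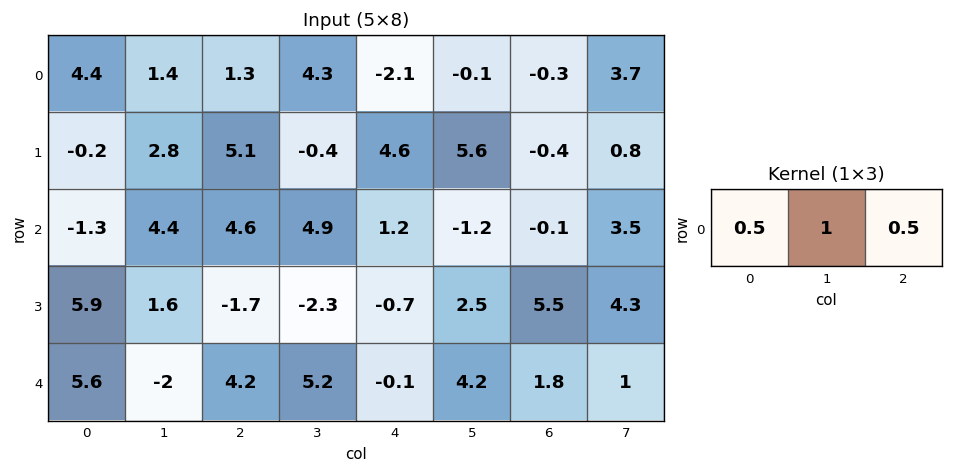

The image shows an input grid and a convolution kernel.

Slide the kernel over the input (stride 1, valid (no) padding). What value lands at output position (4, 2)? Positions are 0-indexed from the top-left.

The receptive field on the input at this output position is [4.2 5.2 -0.1]. Elementwise product with the kernel and sum: 4.2·0.5 + 5.2·1 + -0.1·0.5.

7.25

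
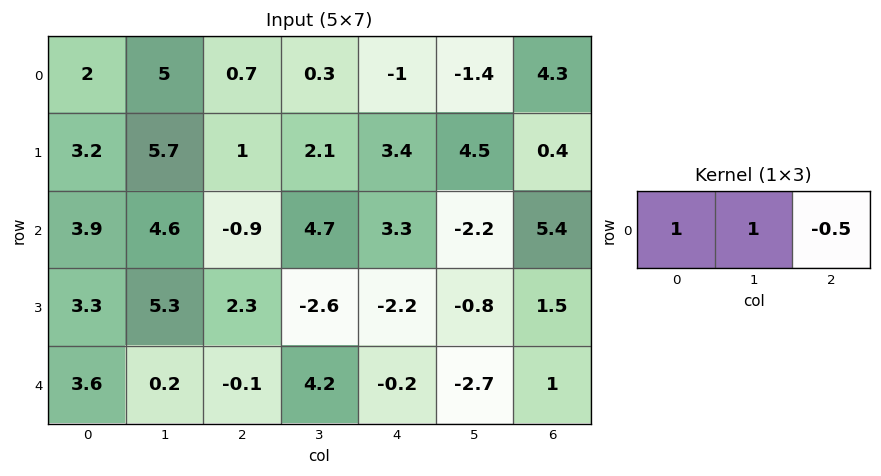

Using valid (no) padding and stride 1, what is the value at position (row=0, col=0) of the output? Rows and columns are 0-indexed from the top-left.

6.65

The receptive field on the input at this output position is [2 5 0.7]. Elementwise product with the kernel and sum: 2·1 + 5·1 + 0.7·-0.5.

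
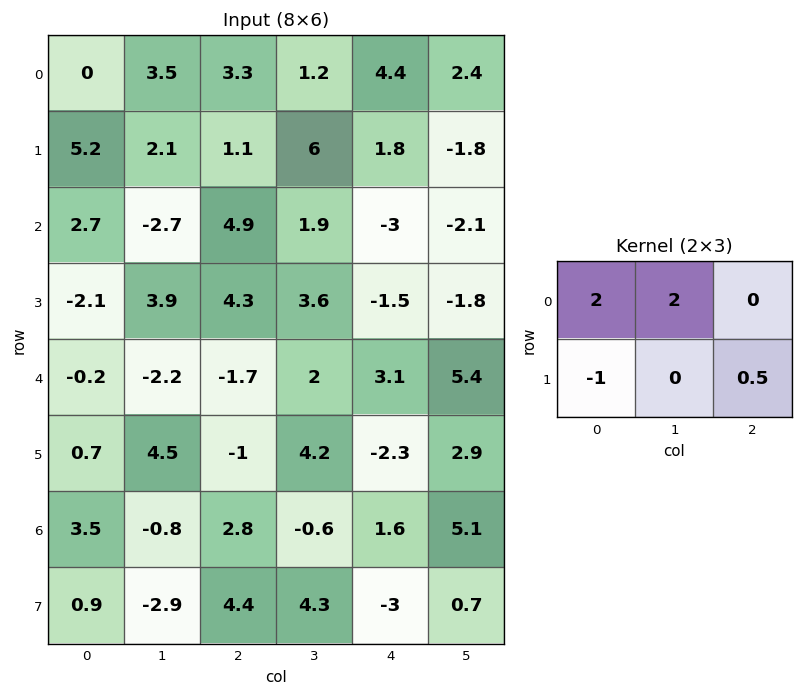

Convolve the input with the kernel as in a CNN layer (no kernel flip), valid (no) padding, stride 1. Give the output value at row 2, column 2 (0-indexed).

The receptive field on the input at this output position is [4.9 1.9 -3 / 4.3 3.6 -1.5]. Elementwise product with the kernel and sum: 4.9·2 + 1.9·2 + 4.3·-1 + -1.5·0.5.

8.55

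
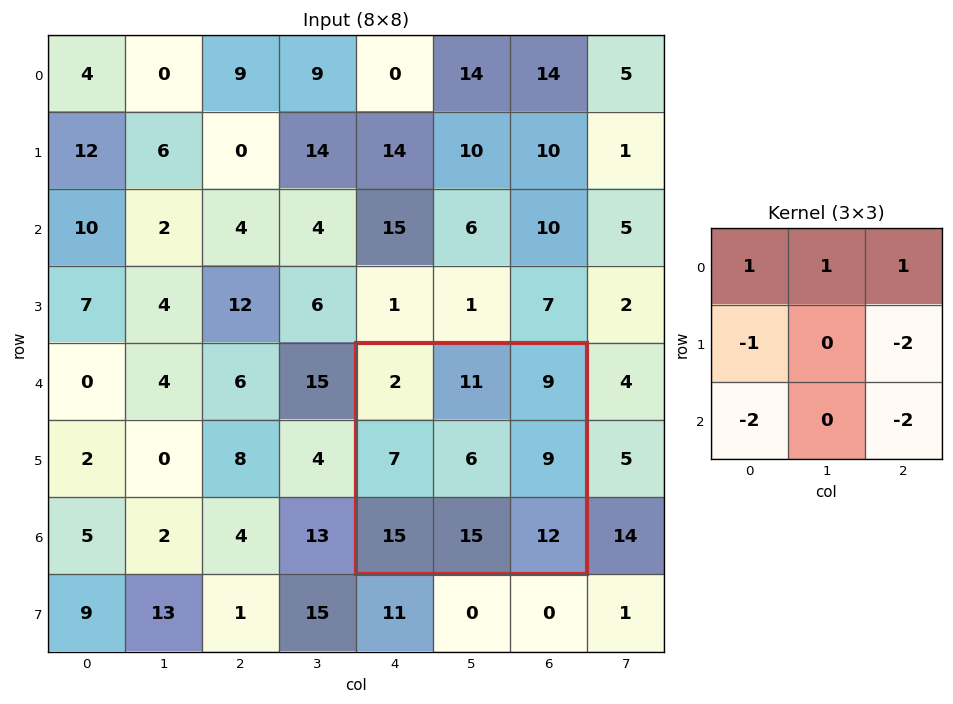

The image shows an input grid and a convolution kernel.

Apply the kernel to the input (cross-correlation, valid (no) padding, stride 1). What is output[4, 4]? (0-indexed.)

The receptive field on the input at this output position is [2 11 9 / 7 6 9 / 15 15 12]. Elementwise product with the kernel and sum: 2·1 + 11·1 + 9·1 + 7·-1 + 9·-2 + 15·-2 + 12·-2.

-57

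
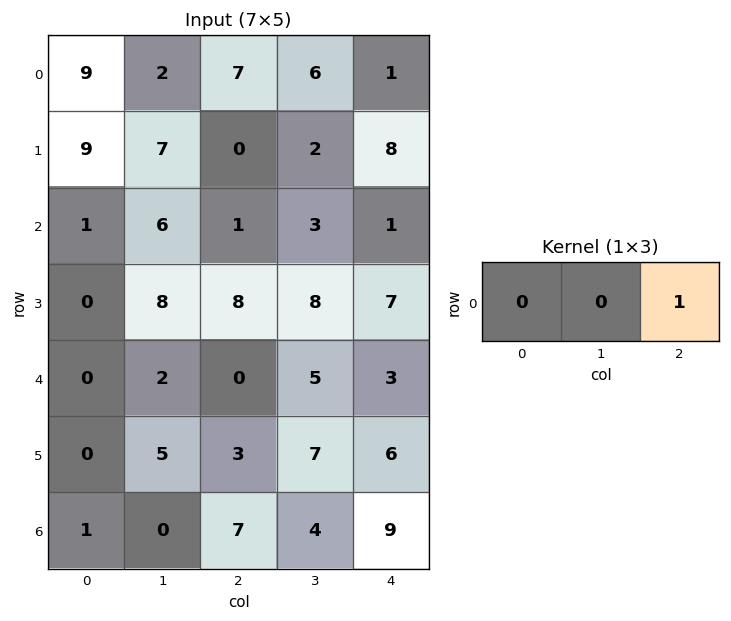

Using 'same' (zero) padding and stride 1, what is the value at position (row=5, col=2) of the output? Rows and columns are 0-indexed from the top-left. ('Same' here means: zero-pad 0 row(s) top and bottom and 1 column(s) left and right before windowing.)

7

The receptive field on the zero-padded input at this output position is [5 3 7]. Elementwise product with the kernel and sum: 7·1.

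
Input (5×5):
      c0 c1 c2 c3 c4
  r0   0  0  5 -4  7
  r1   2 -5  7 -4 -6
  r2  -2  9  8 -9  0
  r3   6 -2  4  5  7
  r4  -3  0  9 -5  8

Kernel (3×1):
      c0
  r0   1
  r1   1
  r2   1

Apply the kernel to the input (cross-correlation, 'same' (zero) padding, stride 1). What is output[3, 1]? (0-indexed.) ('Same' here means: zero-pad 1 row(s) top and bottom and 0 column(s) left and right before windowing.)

The receptive field on the zero-padded input at this output position is [9 / -2 / 0]. Elementwise product with the kernel and sum: 9·1 + -2·1 + 0·1.

7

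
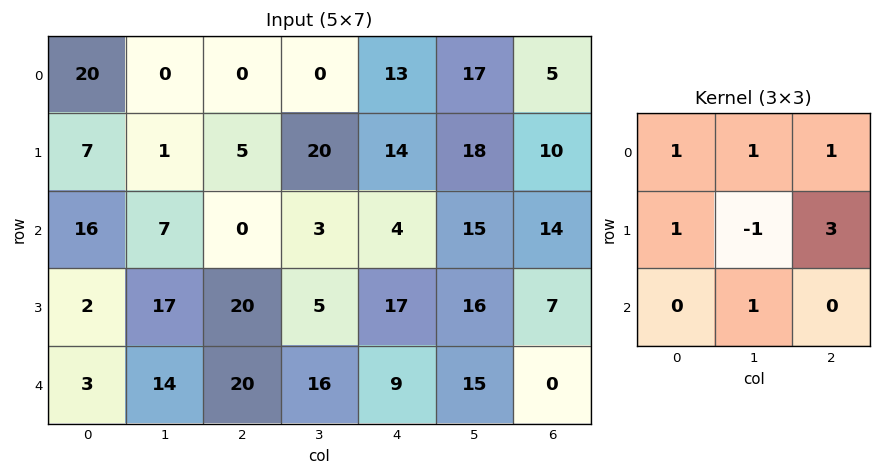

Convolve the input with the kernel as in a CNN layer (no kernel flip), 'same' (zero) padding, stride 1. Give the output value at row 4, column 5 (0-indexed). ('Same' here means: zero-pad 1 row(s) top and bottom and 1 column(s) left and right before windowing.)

34

The receptive field on the zero-padded input at this output position is [17 16 7 / 9 15 0 / 0 0 0]. Elementwise product with the kernel and sum: 17·1 + 16·1 + 7·1 + 9·1 + 15·-1 + 0·3 + 0·1.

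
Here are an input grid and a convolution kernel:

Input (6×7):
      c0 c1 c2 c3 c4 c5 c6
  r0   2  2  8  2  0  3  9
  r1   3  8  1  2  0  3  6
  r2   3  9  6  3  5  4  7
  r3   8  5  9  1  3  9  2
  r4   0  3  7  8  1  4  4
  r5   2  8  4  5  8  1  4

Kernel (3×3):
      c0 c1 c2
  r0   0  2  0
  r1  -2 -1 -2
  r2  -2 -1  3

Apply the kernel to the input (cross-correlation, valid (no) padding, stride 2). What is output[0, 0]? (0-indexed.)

The receptive field on the input at this output position is [2 2 8 / 3 8 1 / 3 9 6]. Elementwise product with the kernel and sum: 2·2 + 3·-2 + 8·-1 + 1·-2 + 3·-2 + 9·-1 + 6·3.

-9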